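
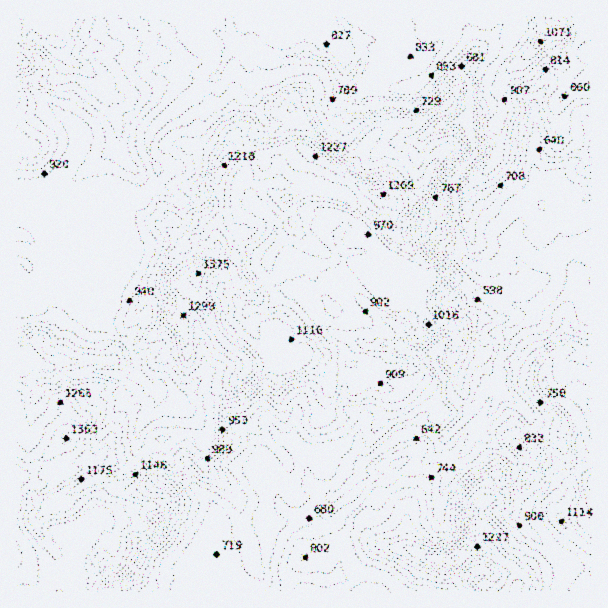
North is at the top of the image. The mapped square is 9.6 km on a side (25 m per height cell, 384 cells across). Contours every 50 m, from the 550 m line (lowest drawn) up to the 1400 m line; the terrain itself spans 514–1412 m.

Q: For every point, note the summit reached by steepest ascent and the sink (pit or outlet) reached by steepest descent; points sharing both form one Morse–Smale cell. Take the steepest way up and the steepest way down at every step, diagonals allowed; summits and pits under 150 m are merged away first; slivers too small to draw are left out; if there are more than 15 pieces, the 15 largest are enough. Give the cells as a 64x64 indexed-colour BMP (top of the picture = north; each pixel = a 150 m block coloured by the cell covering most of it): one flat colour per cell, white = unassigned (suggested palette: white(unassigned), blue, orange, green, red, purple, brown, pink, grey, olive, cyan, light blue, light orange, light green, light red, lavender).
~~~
<image width="64" height="64" href="data:image/bmp;base64,Qk12CAAAAAAAAHYAAAAoAAAAQAAAAEAAAAABAAQAAAAAAAAIAAATCwAAEwsAABAAAAAAAAAA////ALR3HwAOf/8ALKAsACgn1gC9Z5QAS1aMAMJ34wB/f38AIr28AM++FwDox64AeLv/AIrfmACWmP8A1bDFACIiIiIiIiIiIiIiIiIiIzMzMzMzMzMzMzMzMzMzMzMzIiIiIiIiIiIiIiIiIiIjMzMzMzMzMzMzMzMzMzMzMzMiIiIiIiIiIiIiIiIiIiMzMzMzMzMzMzMzMzMzMzMzMyIiIiIiIiIiIiIiISIiIzMzMzMzMzMzMzMzMzMzMzMzIiIiIiIiIiIiIiIRERETMzMzMzMzMzMzMzMzMzMzMzMiIiIiIiIiIiIiIhERERMzMzMzMzMzMzMzMzMzMzMzMyIiIiIiIiIiIiIiERERETMzMzMzMzMzMzMzMzMzMzMzIiIiIiIiIiIiIiIREREREzMzMzMzMzMzMzMzMzMzMzMiIiIiIiIiIiIiIhEREREaMzMzMzMzMzMzMzMzMzMzMyIiIiIiIiIiIiIiERERGqqjMzMzMzMzMzMzMzMzMzMzIiIiIiIiIiIiIiEREREaqqqjMzMzMzMzMzMzMzMzMzMiIiIiIiIiIiIiERERERqqqhETMzMzMzMzMzMzMzMzMyIiIiIiIiIiIiIRERERqqqhEREzMzMzMzMzMzMzMzMzIiIiIiIiIiIiIRERERGqqhERETMzMzMzMzMzMzMzMzMiIiIiIiIiIiIhERERGqqqEREREzMzMzMzMzMzMzMzMyIiIiIiIiIiIiERERERqqoRERFmMzMzMzMzMzMzMzMzIiIiIiIiIiIiIREREREaoREREWZmMzMzNjMzMzMzMzMiIiIiIiIiIiIiERERERERERERZmZjM2ZmYzMzMzMzMyIiIiIiIiIiIiIREREREREREREWZmZmZmZmMzMzMzMzIiIiIiIiIiIiIhERERERERERERZmZmZmZmYzMzMzMzMiIiIiIiIiIiIhEREREREREREWZmZmZmZmZmMzMzMzMyIiIiIiIiIiIRERERERERERERZmZmZmZmZmZjMzMzMzIiIiIiIiIiERERERERERERERFmZmZmZmZmZmMzMzMzMiIiIiIiIiEREREREREREREREWZmZmZmZmZmYzMzMzMyIiIiIiIiEREREREREREREREWZmZmZmZmZmZjMzMzMzIiIiIiIiIRERERERERERERERZmZmZmZmZmZmMzMzMzMiIiIiIiIhEREREREREREREREWZmZmZmZmZmYzMzMzMyIiIiIiIiERERERERERERERERFmZmZmZmZmZjMzMzMzIiIiIiIiERERERERERERERERZmZmZmZmZmZmYzMzMzMiIiIiIhERERERERERERERERZmZmZmZmZmZmZmMzMzMyIiIiIhERERERERERERERERZmZmZmZmZmZmZmZjMzMzIiIiIiERERERERERERERERZmZmZmZmZmZmZmZmEzMzMiIiIiIRERERERERERERERFmZmZmZmZmYRFmYRERMzMyIiIiIiEREREREREREREREWZmZmZmZmERERERERdzMzIiIiIiIRERERERERERG7uxERFmZmZmERERERERd3MzMiIiIiIhERERERERERG7uxERFmZmZhERERERERd3czMyIiIiIiEREREREREREbu7EREWZmYREREREURBd3dzMzIiIiIiERERERERERERu7ERERZmYREREREURER3d3MzciIiIiEREREREREREREbERERFmEREREREURERHd3d3dyIiIiEREREREREREREREREREWYRERERERREREd3d3d3IiIiERERERERERERERERERERERERERERFERERHd3d3ciIiIRERERERERERERERERERERERERERiEREREd3d3dyIiIiERERERERERERERERERERERERERGIRERER3d3d3IiJVVVEREREREREREREREREREREREREYhEREREd3d3dVVVVVVVVVURERERERERERERERERERERGERERER3d3d1VVVVVVVVVVERERERERERERERERERERGIREREREd3d3VVVVVVVVVVURERERERERERERERERERiIhERERER3d3dVVVVVVVVVURERERERERERERERERERGIiIRERERHd3d1VVVVVVVVVREREREREREREREREREREYiIiERERHd3d3VVVVVVVVVVERERERERERERERERERERiIiIRERER3d3dVVVVVVVVVUREREREREREREREREREYiIiIhEREREd3d1VVVVVVVVVRERERERERERERERERERiIiIhEREREREREVVVVVVVVVVURERERERGZmRERERERiIiIiERERERERERVVVVVVVVVVVURERERGZmZmRERERGIiIiIRERERERERFVVVVVVVVVVVVEREREZmZmZmUREREREiIhEREREREREVVVVVVVVVVVVVREREZmZmZmZRERERERIiERERERERERVVVVVVVVVVVVVURERmZmZmZlERERERESIRERERERERFVVVVVVVVVVVVVVERGZmZmZmURERERERIhEREREREREVVVVVVVVVVVVVVVREZmZmZmURERERERERERERERERERVVVVVVVVVVVVVVVERmUSZlERERERERERERERERERERFVVVVVVVVVVVVVVVRmUREREREREREREREREREREREREVVVVVVVVVVVVVVVVRERERERERERERERERERERERERERVVVVVVVVVVVVVVVVERERERERERERERERERERERERERFVVVVVVVVVVVVVVVURERERERERERERERERERERERERE"/>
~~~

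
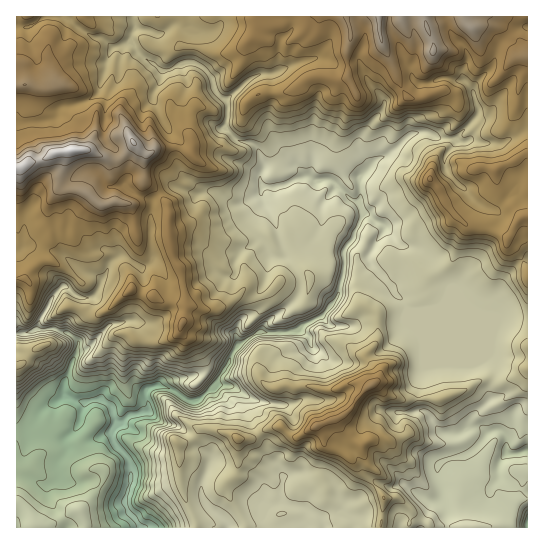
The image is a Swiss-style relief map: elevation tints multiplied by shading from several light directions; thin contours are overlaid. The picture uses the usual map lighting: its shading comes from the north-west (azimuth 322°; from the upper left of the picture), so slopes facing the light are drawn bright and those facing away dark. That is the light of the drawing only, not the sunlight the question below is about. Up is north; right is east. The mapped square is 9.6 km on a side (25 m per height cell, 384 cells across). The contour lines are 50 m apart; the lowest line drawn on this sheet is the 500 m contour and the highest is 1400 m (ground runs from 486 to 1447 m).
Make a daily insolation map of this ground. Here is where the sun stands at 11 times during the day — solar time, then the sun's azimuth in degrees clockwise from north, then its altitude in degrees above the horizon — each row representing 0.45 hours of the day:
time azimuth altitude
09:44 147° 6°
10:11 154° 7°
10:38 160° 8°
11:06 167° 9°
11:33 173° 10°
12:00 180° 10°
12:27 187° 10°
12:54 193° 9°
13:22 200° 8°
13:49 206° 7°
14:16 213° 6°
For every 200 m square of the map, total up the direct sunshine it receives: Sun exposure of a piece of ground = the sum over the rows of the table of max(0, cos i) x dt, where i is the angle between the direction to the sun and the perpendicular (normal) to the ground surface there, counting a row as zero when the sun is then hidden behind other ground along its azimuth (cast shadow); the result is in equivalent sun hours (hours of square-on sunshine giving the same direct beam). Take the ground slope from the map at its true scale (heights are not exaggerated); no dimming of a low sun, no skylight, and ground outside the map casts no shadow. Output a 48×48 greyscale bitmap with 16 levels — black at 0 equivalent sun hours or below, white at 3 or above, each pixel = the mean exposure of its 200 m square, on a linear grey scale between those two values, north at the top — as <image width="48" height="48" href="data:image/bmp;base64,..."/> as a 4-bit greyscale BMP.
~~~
<image width="48" height="48" href="data:image/bmp;base64,Qk32BAAAAAAAAHYAAAAoAAAAMAAAADAAAAABAAQAAAAAAIAEAAATCwAAEwsAABAAAAAAAAAAAAAAABEREQAiIiIAMzMzAERERABVVVUAZmZmAHd3dwCIiIgAmZmZAKqqqgC7u7sAzMzMAN3d3QDu7u4A////AEMid0MQFruWUzRjNERERDQzRVhCERESNUEANTMgKryYQjdiMzM0ZUVUZ3QAEQASOBAAAANUKNuoM3hDREVlVUVGeUACMzMjNgAAAAJ3ITd2RFZmVERFVGiXAAJDM0QyIwEhACNmIiRVVSN3ZkM0VYvHYjUiMzRCRDMyIjQ0JERVZSFGdFdmatyWFoYjMzMyMyIzIQABN2VVVEVmZ3ib/8VzemJVQzNCADIjIxABdBN2Rniqp775p0Zqh2m5d2I1VTMzQTIBECQgOLpDSrh+hnMCMVgxEjQTZ0MzQyZAARABMyAAA1EDaYUQABEml1Z3ZmQhMxETEAEhAAAAAAAAAUhAAAA6qYeYVoVBAAAWkxUQAAAAAAAAAAOUiHe8u7hIp8lmJ5ZYYjEAAAAAJ4VDEACPpBERN5d2e/64aKu5eHEAEQACgxIRABIVdyAAABVmiM//x//curiIZBAEIAAAAAAAETAAAAARNzjOs37t3c3/2kACEAAAAAAAAzEQABIjISW91hTL7//N7cUAEQAAAAAAABIiIjMzRQASI2NslkbNqXQAAAAAAAAAABIzMzMzIRAALP4yECI3d0RXEAAAAAAAASMzNEQzEYcH25vWJHUyNb6kYxMgABEAIiMzNEQzI5tBdyFbqbtiRVfMiYRVEAIxEiMzNERDRoeBAAAE63QSEgA3VnYzIAEAASNENEREaaaHFZMhIgEkEAADQVZERAIBEiNENEVmmjJJ1hMyEAFFMRERIREzMxIhIzM0VVZ6ZQKLQ2dCARJjIjMREAAhExMiVDMiVlVrshEhSGRTSFZiEzIgIREiMxIyMyI0WJh7t0RGd2ZnmFZTNDRTIzMzM0AzEURXvO23d0RVVXeHZEQ0RDIRMyNDM3ITAkVqy9yjR0RVVYqpY0QxMzIiESMzM0UANTVmiDMhKGRnZpzMplQiEzIiESIiEhIUhmWKcgATIadKupU2Q0MSEBNCEiIiIAE3VWmYMQNlIMllZzEABaMBQjVEMQEhERVEVXvXECVmM7yEUhJDJEEja8ymRnQAE3MhJWRyBKdlQ3rIdkV4hlZmvJZFY0RXmWdREQABBFZVdQJrvMtkibyKkgFZVkV2VVZlEQABEQAANgABNVIDdxRkMzQzV1ZVVWVnYxEAAAAAAQAAAAEWQAACIgAXt3d2d5l3ViAAAAAAABAAAAEBAAASAQB7d6upmqy5qGZEMgADQyEAAAECAAAhJYQ4mszKvK75jrqYqUAzZiIQAAAAAAAhMxE2vZzMrLzMaP/8hkV0Vod1QxAAABARAAQRV4ebh5dDh0JYhCamRVQ0QxAAARAAEhZwAAFHqHQWuCAAAEV6VhEhABAAAAAAADNmEAABISI4hTanVIgWljIiIiEAAAEgBIhIl0IQAENohEWLi2ljeAAiJEIQAURYl1RniHh2NFdXg2ZWlodjIgEjEiE0EhASEAEUZ1V3hTZlRIZSE6dkIQAREDdkQCMSIzIRNYU1ZlNVNnZSOYZ3MHYAAnMzNXZVRVREMzRFV2RmRVUyRjJVVw=="/>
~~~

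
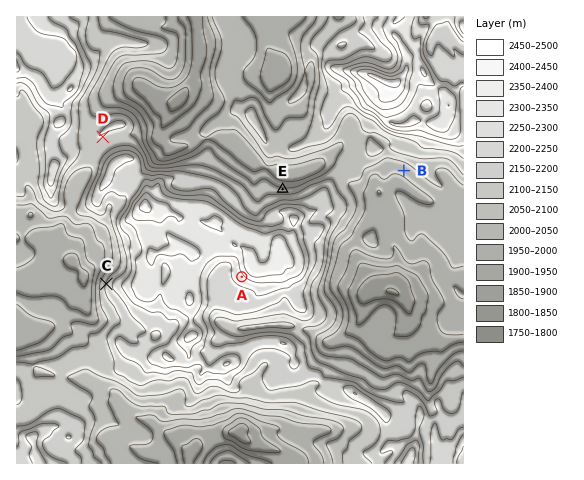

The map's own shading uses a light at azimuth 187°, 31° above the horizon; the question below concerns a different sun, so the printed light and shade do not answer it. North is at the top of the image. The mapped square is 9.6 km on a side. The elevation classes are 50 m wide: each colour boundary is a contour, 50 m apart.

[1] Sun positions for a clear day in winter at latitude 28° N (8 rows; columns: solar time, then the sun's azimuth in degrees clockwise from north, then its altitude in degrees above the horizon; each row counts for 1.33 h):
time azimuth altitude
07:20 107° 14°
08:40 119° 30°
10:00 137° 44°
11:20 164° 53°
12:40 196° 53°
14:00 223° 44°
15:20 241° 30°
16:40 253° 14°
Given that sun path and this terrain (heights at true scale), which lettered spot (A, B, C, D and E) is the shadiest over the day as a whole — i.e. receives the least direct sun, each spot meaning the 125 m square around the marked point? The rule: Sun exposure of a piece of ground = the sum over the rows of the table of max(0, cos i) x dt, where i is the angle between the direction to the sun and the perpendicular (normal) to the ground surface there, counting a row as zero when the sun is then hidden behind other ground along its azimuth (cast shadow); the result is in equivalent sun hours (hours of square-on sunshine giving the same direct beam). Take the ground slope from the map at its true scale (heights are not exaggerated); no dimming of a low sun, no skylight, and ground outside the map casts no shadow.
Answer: E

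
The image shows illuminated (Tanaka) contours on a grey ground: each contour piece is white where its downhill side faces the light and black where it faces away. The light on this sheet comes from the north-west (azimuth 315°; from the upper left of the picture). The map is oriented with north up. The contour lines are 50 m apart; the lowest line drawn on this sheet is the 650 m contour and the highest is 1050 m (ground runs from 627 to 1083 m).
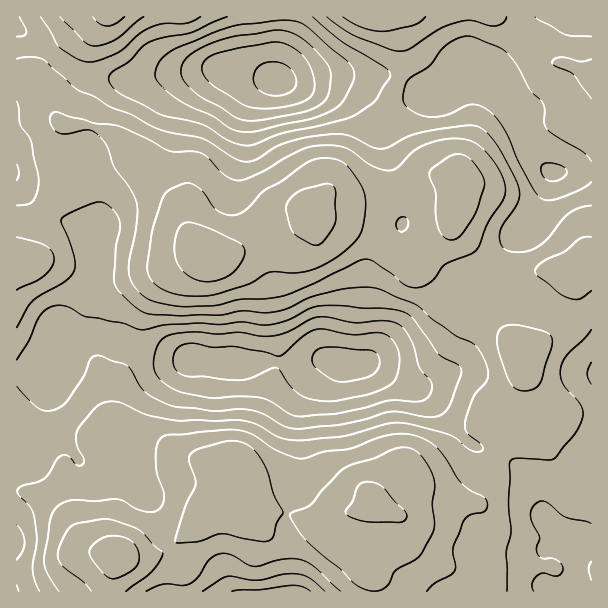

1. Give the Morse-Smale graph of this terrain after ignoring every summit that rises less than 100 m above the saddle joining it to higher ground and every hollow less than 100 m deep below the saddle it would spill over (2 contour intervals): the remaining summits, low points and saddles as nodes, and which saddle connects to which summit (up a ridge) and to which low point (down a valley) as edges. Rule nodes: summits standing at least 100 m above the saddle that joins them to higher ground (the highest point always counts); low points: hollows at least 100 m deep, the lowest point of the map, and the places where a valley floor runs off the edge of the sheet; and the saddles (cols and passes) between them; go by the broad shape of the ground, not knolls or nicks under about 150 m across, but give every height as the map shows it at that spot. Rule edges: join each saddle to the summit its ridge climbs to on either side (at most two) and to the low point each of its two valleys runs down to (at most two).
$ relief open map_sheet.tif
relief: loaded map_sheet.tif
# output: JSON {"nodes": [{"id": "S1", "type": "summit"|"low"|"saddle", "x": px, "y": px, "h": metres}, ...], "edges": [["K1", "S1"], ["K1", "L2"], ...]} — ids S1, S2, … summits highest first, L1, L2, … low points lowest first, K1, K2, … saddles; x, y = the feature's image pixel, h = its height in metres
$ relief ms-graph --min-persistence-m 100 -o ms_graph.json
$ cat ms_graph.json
{"nodes": [
{"id": "S1", "type": "summit", "x": 210, "y": 258, "h": 1083},
{"id": "S2", "type": "summit", "x": 120, "y": 555, "h": 1083},
{"id": "S3", "type": "summit", "x": 110, "y": 17, "h": 1021},
{"id": "S4", "type": "summit", "x": 374, "y": 17, "h": 997},
{"id": "L1", "type": "low", "x": 276, "y": 81, "h": 627},
{"id": "L2", "type": "low", "x": 344, "y": 365, "h": 678},
{"id": "L3", "type": "low", "x": 290, "y": 591, "h": 824},
{"id": "K1", "type": "saddle", "x": 168, "y": 548, "h": 999},
{"id": "K2", "type": "saddle", "x": 456, "y": 300, "h": 932},
{"id": "K3", "type": "saddle", "x": 498, "y": 453, "h": 904},
{"id": "K4", "type": "saddle", "x": 51, "y": 54, "h": 894},
{"id": "K5", "type": "saddle", "x": 36, "y": 422, "h": 865},
{"id": "K6", "type": "saddle", "x": 398, "y": 81, "h": 854}],
"edges": [["K1", "S2"], ["K1", "L2"], ["K1", "L3"], ["K2", "S1"], ["K2", "L1"], ["K2", "L2"], ["K3", "S1"], ["K3", "S2"], ["K3", "L2"], ["K4", "S1"], ["K4", "S3"], ["K4", "L1"], ["K5", "S1"], ["K5", "S2"], ["K5", "L2"], ["K6", "S1"], ["K6", "S4"], ["K6", "L1"]]}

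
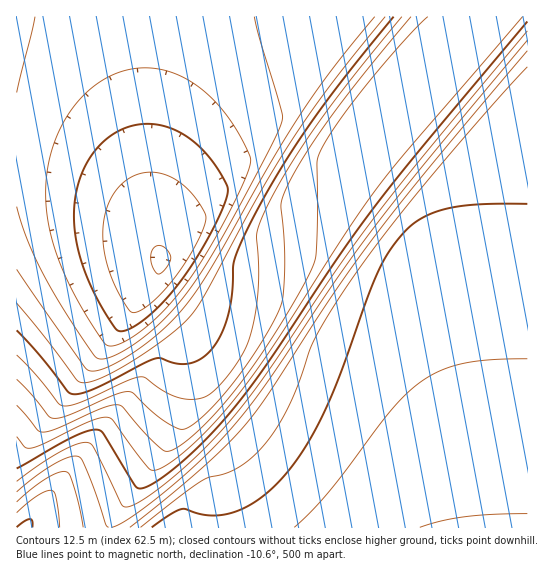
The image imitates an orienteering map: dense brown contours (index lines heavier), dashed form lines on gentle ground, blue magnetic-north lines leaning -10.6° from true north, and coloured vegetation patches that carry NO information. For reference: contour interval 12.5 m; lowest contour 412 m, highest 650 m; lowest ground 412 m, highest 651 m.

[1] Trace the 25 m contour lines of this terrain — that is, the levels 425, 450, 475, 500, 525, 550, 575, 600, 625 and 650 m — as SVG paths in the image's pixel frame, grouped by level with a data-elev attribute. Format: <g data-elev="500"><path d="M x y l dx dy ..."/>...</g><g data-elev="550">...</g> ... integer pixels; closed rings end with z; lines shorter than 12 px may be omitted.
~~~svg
<g data-elev="425"><path d="M131 312l-13-21-11-26-4-26 1-22 8-20 13-16 16-8 9-1 9 1 15 6 15 11 14 20 3 5 0 6-4 11-8 17-23 33-12 13-12 11-9 6z"/></g><g data-elev="450"><path d="M110 346l-6-4-22-33-15-28-10-27-7-23-4-22 0-22 2-21 6-23 9-20 12-18 14-15 17-12 17-7 18-3 18 1 15 4 13 6 14 9 13 12 13 16 12 18 11 21 0 8-8 23-20 40-21 36-19 27-19 22-20 18-20 13z"/></g><g data-elev="475"><path d="M375 17l-44 54-32 46-31 50-55 98-19 29-25 29-30 26-17 11-16 8-12 3-7-1-70-101"/></g><g data-elev="500"><path d="M394 17l-46 56-32 42-27 41-26 43-18 35-10 24-2 8-2 35-6 25-9 17-10 12-11 7-10 2-11-1-13-5-7 1-60 30-13 4-8 1-6-3-25-33-25-28"/></g><g data-elev="525"><path d="M411 17l-77 95-25 37-19 32-7 14-2 10 4 57-2 31-2 13-14 27-21 33-21 27-22 23-14 11-6 2-4 0-17-10-28-25-7-2-14 4-46 20-14 2-4-2-16-20-16-17"/></g><g data-elev="550"><path d="M523 17l-140 164-34 46-67 106-31 44-34 43-34 33-20 14-6 3-6 0-13-15-25-34-6-4-8 1-10 4-56 26-8-1-8-10"/></g><g data-elev="575"><path d="M527 31l-103 124-49 62-35 48-66 98-30 40-29 35-33 32-37 29-12 6-8 2-4-4-28-57-3-3-5-1-12 4-16 8-40 27"/></g><g data-elev="600"><path d="M83 527l-9-40-4-12-4-3-8 1-12 6-29 23"/><path d="M527 51l-100 119-54 69-36 50-68 104-22 30-19 20-25 24-73 60"/></g><g data-elev="625"><path d="M32 527l0-6-2-2-5 2-8 6"/><path d="M527 204l-45 0-29 3-24 8-19 11-16 18-13 22-11 25-28 78-16 38-19 38-22 30-23 22-24 14-13 3-14 1-10-1-19-5-11 5-19 13"/></g><g data-elev="650"><path d="M527 514l-62 3-24 4-21 6"/></g>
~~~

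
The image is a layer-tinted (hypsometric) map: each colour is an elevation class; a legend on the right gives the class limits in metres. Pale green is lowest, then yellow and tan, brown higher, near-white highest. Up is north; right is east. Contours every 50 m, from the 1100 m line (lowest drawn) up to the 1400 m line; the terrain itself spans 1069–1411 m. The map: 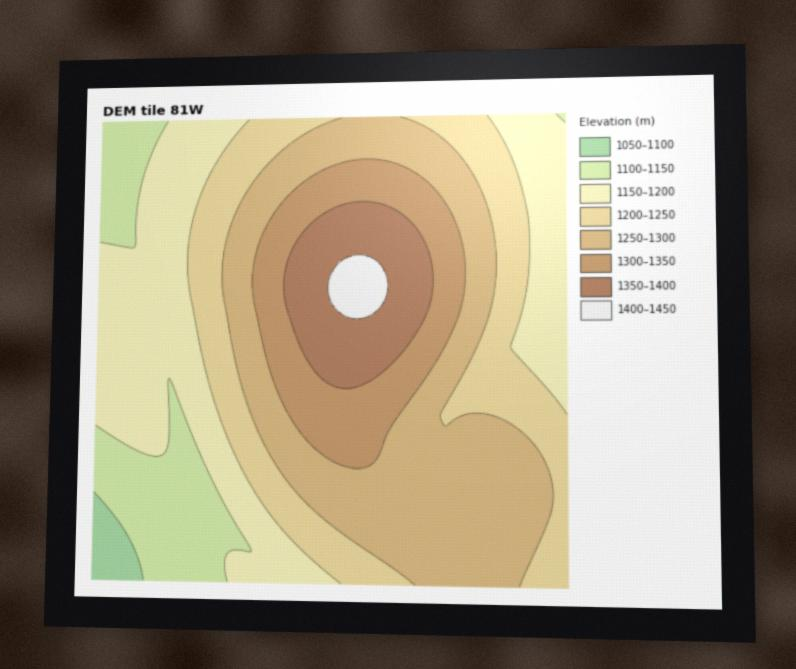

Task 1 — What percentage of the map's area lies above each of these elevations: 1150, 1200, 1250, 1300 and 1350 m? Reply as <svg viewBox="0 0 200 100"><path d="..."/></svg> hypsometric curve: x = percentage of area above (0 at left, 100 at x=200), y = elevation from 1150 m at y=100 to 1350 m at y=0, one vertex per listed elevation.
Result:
<svg viewBox="0 0 200 100"><path d="M177 100l-45-25-36-25-52-25-25-25"/></svg>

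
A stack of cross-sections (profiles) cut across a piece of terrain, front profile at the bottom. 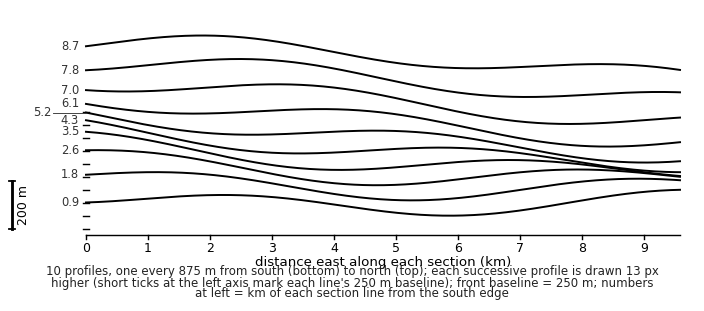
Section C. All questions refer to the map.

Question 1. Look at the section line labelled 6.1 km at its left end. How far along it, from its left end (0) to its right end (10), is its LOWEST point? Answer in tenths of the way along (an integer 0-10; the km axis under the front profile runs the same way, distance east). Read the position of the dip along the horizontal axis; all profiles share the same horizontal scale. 9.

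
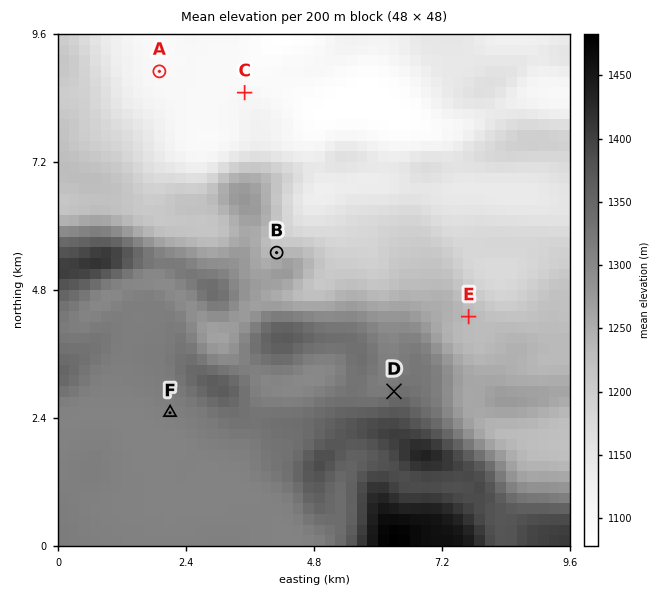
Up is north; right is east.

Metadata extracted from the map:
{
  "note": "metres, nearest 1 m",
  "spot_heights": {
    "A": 1099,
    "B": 1231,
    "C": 1104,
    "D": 1330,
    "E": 1235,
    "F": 1312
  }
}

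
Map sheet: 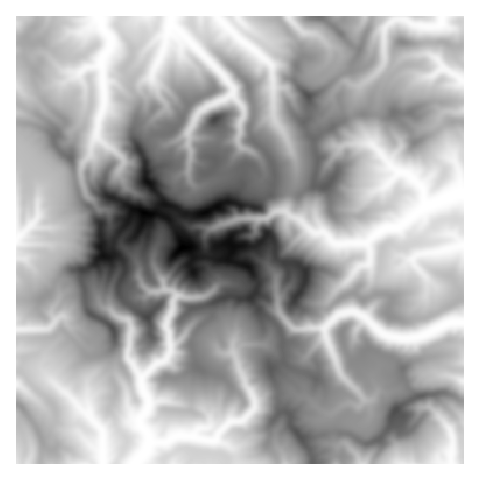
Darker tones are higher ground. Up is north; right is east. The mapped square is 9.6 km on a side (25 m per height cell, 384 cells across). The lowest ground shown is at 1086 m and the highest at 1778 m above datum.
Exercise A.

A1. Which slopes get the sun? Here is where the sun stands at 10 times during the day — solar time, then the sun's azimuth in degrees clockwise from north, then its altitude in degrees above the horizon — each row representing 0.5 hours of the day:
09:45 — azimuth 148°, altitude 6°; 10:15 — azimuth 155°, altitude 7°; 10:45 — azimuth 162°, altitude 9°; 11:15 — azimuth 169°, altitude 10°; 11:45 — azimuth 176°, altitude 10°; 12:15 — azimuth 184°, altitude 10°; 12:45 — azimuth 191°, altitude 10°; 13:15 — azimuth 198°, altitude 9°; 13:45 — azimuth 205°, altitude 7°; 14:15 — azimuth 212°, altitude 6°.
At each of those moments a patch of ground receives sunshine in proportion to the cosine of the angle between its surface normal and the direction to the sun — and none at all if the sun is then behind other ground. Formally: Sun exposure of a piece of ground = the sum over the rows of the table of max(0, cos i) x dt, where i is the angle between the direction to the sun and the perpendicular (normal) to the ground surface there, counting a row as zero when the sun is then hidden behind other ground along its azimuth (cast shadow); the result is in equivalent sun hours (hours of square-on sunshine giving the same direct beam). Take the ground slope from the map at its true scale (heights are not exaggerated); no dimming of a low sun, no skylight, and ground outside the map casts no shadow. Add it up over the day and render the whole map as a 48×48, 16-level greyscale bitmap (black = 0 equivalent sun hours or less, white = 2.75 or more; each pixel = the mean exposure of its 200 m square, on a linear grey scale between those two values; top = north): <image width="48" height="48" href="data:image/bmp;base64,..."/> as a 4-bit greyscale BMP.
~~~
<image width="48" height="48" href="data:image/bmp;base64,Qk32BAAAAAAAAHYAAAAoAAAAMAAAADAAAAABAAQAAAAAAIAEAAATCwAAEwsAABAAAAAAAAAAAAAAABEREQAiIiIAMzMzAERERABVVVUAZmZmAHd3dwCIiIgAmZmZAKqqqgC7u7sAzMzMAN3d3QDu7u4A////AHdaqdk0KXMTiFdmRYrKmnU2poybvtp3RmZmZyE0RqUgFDIRASWnisUTEc/f3LioZWZyABRkZUUzAAAASYQnqqRnrJOJ79mJVWhBI0Y2cgJnYyASFDaJihACMwAF2qmFR3gBQyA8cyOKzu+qUAAokwAAARACeEhT1qICQwJodnYXiIWJynABYjIzEgASQyFLmSAUEUZkdqYwAnm6vXE0ABNWYxARAorOvQFAA6djVlGLrKvLmhR1MUd2UwZCABWJcSMAOXiHRmKc+5q8khm6VleTAGZUIQAAAHI1aJpnWiMSM4qFISeod4QRBIVDNAAABTVWdY3qkywwADMQEldSUwAhBlVDMhABETR2d2Z7xG+zADIQAWUQIxAAJDVUEAASRVVnZ1NFxzn3AmM0ZCEBRmIAQwIQAAABJENEZSRVhhSEFhVnZoiWMQEQUwAAAAAAESAAITecQ0dRO0SXeoiIIAAQAwAAJUEAAIzWEW3UAZx2FddoiYqTB8zDAAAZpUeUAqd3mmUALKEsQmvMztoxPrZHIBQSMhAG3VVqaIQCaBABMQAX27qWJadhe7mkRDAAFhECdmVZhlAAFnggAAIyYWqEASARATIAIjEBWJeaeDFxe/+kM1hVVUh5YAAAAAEnYjARKazqpnY53Jed3fclh2V4UQAAAAJjEAAiAAGvyEla+Ua++kFahBAAARABAAIAACNBEAATMWiFPcUlR0WXEAAAABAURUEAAAASIQExJeqkIiITU0SXEAAAAAACMldTIiJCIhIhJ1uFUQAAAAAjAAAARlMAAAEyN4IUQyNSFmiqgBIQAAAAAAAFyr2BAAA3qFgkVUQQAYiqNXvnMAAAAAE4VXiqhAABIWZVM2YCVjACUgAXqXYxAVVEVRAliHIAAFVkM0BJcAAAAAAAAAAWdpu4dCAAOIRiAFRkNDEgAAFgAAAAAAACQhipZmQQARNsdFRlRCEAAAMQAAAAAAESQhIRh1RCABhFllRFaDAAAAEAAAAAABITMhIgJmQxFYmkRlRWuzAAAAIAAAAAAAAiECNBAUVDjvyCF0VqgRAAAEMAAAAAAAIxADQQAAEZxuyIdlVnQBAAATABAAAAEBMBAmZiMhJpiFm5qneUEAIAEQABMgBXUQAAA2IrmIm7rTApyVQQAxEAAAAAAxBMYQIAJ3YQWr7s1ogyeBEgABEQARAQADAAIwMwNBRRAVZTZnVjADARABEQMxAAAUUAABMhIEkwIQAhAAJIZQIwABEBIBAAAQExAEQQEXR1IgAhAAAAADZBAAEBEhAAEAAAAVNRNiAEMBARAAAAAHZTIAECMxEAAAAABSARMgAAS7YBEAAAAnQzRlEBEiAAAAAAQgAAAyAQAmdgJEUgWUITdVcxADAQAAACEAAFIRMxEVMwYgAUl2eGIQFjEjMAAAARAAAxEgAAODQRj+vchzMkIAABNgIwAAEQAAEUQwAEpAQRIhEiAAIyRDACggEjADIAAAJVYQR8QQJhAAAAACARNEIBEyACEjEAACZmIG70AxBFAAEAAQ=="/>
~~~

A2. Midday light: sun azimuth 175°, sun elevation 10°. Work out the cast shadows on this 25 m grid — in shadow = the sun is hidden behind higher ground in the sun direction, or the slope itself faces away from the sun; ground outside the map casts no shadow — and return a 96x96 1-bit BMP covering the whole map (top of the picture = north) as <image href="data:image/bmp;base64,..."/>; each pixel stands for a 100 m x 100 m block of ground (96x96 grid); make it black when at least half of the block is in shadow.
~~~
<image width="96" height="96" href="data:image/bmp;base64,Qk2+BAAAAAAAAD4AAAAoAAAAYAAAAGAAAAABAAEAAAAAAIAEAAATCwAAEwsAAAIAAAAAAAAA////AAAAAAAAAAgIAAAAAAAAAAAAAAgPAAAAAEAAAAAAAAAHwD4AAAMAAAAAGwAH//5AAXcAAAAAPgAH//wYAGIAAAAA/AAD//AMAAB8AAAA+ADgf7wAB8D+AAAAQMHgP9/gD//+ABAIA4HAAA/8H///BBAMD4GIAAf+D/e+BmAcDwAMAAL/DhhfB2A8BgAMEwB/cAf/n4B8fAAP+AA/+AP974D48AAH8AA+fAB98ADx8AAxwAB+eADv/AP34BBgAADmIAHD///vwABgAAHAAA+B///PgAAgAAOAAA8B//+HAAAOAAOAAD8Az/8AAADP8AOAAb4Aj/4AAAHP+AcAD7wAh/8AAAGH+BsDHxwAN/8AAAGH+D4Hj/gAf/jgAAED+D4HB/gB/8DwAAGB8Dw/A/nH//gAAAAB+AB+AfHv/+AAAABg/AAGP/D///H/CABj3AAAf+D/////mABzzAAAf/z/////8A5DhgAA//7/4/8B8B8CwwAA8j/+AH8A4H4A8AADwB/4Px8AAPwYcAAHgA/4P8AAAfx8fAAPg6/+D+AAAfj+f8AJ4/MGA/gAAPj/f/AAYDggA/icAMA////mcB57wfifAAA/8H/mOA+/+PCfAAA/AD/gOA///MCfAARzABwAGAf//4AfgAIiAAAEAAP//wE/wAAEAAAAABn//n/x/wAAEwAwB/3//P/w/4AAGAHwf/79///w/8EAgIHg///8//+B//8AwIBg///4A////54B4MAAf//8AH/+//gB//vw////cA7wf/iA///5////9Hz///iA3/////gP/xg//9wAP/////AH/wAcP94AP////+AD/4AOP/wAOD///8AAP+AMH/8BgB///4fAD/8ACP4/H8NH/wfwA/8AAeD+f/D//gB6AP8AA+P////+YAB/AH8AA8/////8AAA/gB8AA//7///8CAI/nAYAB//z///8DgAH/AAAB//v///4CmAD/AAABv/////wCHAA+GAAB//////wAHgD8AAAB//////gAHgB4AAAA/////+4YD4AABwAA//////x8B+OABgAM//f///z8H/8AAAAe/+////j4H/8MAAAe/+////P4H/4AAAAOf9////f4B/wBgAAOf/4P/f/wYAABwAB/f/+HwP/wcAAB8AH1P/+T4PfgPAAA+D/wP//58P/gHwAADP3sP//5/HvDD8AAB/v8P/79//HHB/gMB8/8P//8//DGDjh/Af54H//4P/DuDDh/4D54H//7H8CcBDh///n8H//3/8P84zx///D/n//v/+H58/5//+B/n////4gT+f9//8A/n3///54H/A9//8Af/n///z8//gP//8AH/j///n/9/4HnH4AA/7///v/5+QDYHgAAH////f8/hcTP+AMAH/3/+/8fhObH8CABh87///5//gLAQAAjw4N///wf/BLAAAA785H///gf+HP3/+MP+SD/v/4H8Ht///EP+AA/P/wH4fl///iA+BY8f/APgfx///yDcg84f/AeBxx//7xAcw8eP+AeBxw//8="/>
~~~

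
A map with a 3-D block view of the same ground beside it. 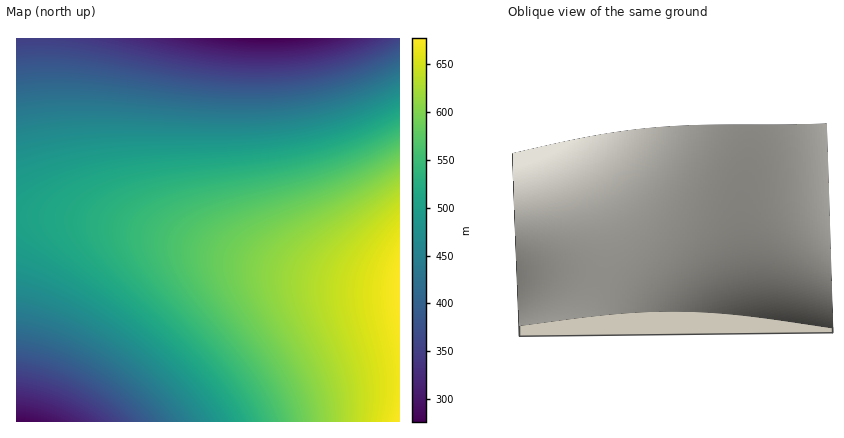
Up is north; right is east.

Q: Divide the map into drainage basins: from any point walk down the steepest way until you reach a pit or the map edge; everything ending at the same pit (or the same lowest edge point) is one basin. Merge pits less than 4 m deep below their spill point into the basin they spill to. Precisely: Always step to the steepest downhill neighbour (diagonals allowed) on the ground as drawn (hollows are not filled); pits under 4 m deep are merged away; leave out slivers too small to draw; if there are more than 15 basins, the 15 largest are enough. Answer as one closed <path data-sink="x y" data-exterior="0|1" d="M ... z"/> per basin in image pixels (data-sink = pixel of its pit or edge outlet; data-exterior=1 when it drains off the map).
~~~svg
<path data-sink="268 38" data-exterior="1" d="M400 38l-384 0 0 178 50 2 44 6 48 11 98 29 54 13 56 9 34 2z"/><path data-sink="16 422" data-exterior="1" d="M54 217l-38 1 0 204 384 0 0-134-34-2-56-9-172-47-46-9z"/>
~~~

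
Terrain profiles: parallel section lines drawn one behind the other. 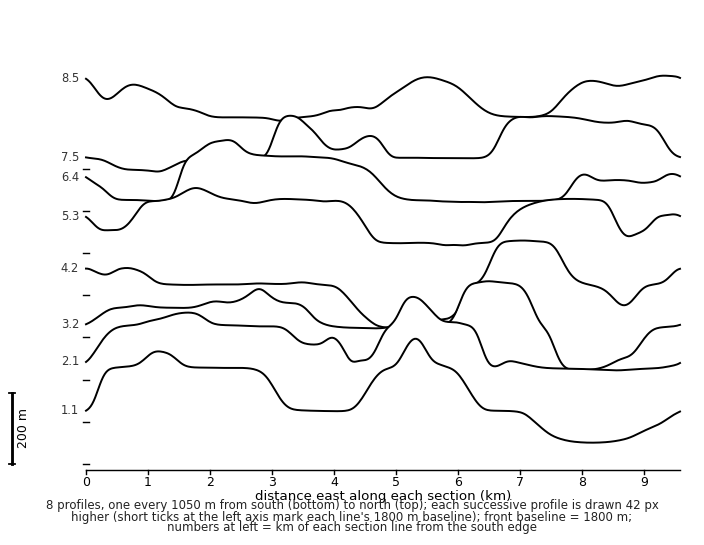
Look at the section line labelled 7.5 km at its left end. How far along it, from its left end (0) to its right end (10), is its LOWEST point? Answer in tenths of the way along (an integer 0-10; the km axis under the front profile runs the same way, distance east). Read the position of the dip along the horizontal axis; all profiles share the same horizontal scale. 1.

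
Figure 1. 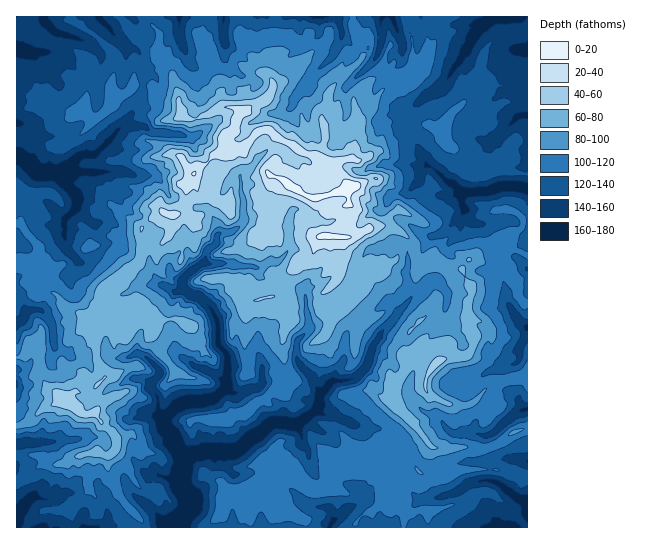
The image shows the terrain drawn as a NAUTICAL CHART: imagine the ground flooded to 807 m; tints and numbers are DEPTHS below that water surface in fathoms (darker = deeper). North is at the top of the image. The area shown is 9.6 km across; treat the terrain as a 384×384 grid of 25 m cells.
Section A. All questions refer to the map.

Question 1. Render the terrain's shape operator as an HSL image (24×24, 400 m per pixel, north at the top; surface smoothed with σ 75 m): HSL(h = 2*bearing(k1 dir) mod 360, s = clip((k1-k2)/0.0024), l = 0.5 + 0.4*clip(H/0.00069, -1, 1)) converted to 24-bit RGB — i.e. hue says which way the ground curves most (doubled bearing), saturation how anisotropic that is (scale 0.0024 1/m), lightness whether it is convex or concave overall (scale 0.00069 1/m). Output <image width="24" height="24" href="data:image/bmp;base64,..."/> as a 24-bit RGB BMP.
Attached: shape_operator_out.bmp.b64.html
<image width="24" height="24" href="data:image/bmp;base64,Qk32BgAAAAAAADYAAAAoAAAAGAAAABgAAAABABgAAAAAAMAGAAATCwAAEwsAAAAAAAAAAAAAlVvAmYjMvJzJb5k3N29gq92pgyNiQYRkPWqS0qOebH+XamuMf5iViLiiex14LchNyI7DY3CSdHukrI3CmmV6c4Nhe1Nqd8GpK2Yzb3UwkFs7w796VLyHoRktu9/rST+1KCRDytKajoW5enWWjp51lUpmjWu4abm8P3RCpKuOkGpcaHYqKJgWxYbbdLvbWRYly4Kokk+yW6VmbYI7irBMVMk/WEwZKkZwmLjie9bUoDOtroV4l3drY4qol292kWeAcJSVhptonGaUc4O3woTNFq8SFgzhs9zrKNOrS4HIupXg07bt6qzNQGCnpebjcSaDUHQiTksiF08j15bQv86mSR9km8SXeIukf3yjoHaih0d91a6Kb47aZYPTzzdFYGMl3dNNO2EiUFAYPksSf+uIkYXYcT99eSeH2ZG0kYG9bKVCCCsP17k1PR6momTOwWM8h0tCaUI+cM9XXLlsWj0eaE4eAX0w9NP4o0mz1IfWpc/dqdnlqj83PEcYe0ghEo9HHesstnTj7tX10oDdN6lUKbJVahUXo2o+ileEhMy2TOCDgR84o9fhbnay0pyzBTMGdzJqjMujuH2twGCIIuMyvvZ3VwCA1mF3VuehB45he1kLi50LyqaZdX3JB0pIN+kxuZfg1b+cVil3kOiJXEQ3oH5VyHqrrUvDW8FpPag8g5dSqJNM2YB33F38EQAz0P7CcAAKAJS97MeFGRt1zeekLgUivK13nPUdADMqyp+IUFWs7K25OVGmQaBBN3s0ZzzGwIvYHGaqo1RFpbV7pklubwoPluKrdi1m1vXZIgAzu+ebRTx+5d+pBg3G1tOyPYnPBE5jv6R9qJCDbqF+n2ityIOGZ56bHFtxJoo4twqWprZ/v6aianyJi3Kqi7OpdYS94u/cDgAz5ta6SmVsz6qEDDpY38CJQ4J9z4WnBjsw0Z6fZJRcgkp8sNGljae4dxtdrVozMaV0ase2t3B/apx/i6Wnmbq2VMO7PAEFThFRqcqUk5C2l8OfKxRkyNGmtIKkXoRbmkyWJGc9xJeRQUF0xr1qfVlEkUrXdJ2IjLuCNE1jbI6n2aXCiaJRdFEhKjMAtaX/0OT7wNXjhk6mwHRwIjxWu7xuU5qCvIOkf6WQhD6fP2EwX4pYus+McUaCkM6Thoq3jLuZfCaXRHAvX4dT2ICRtl2F43CvADMSq0oAZkoMTHcjK5FI0ZG0U5tTjKNQRY15xZuzNW2wnKTXan7FyYexZ36XpztbbbtInKh5NSZqo6vUcE+OxJxupFuolFul4bCjADMh03HWyKzFPWeid5W3wbXf4rDhMki/LHsxVNlUQGQbQHtxn299s4KnqK9lvKmKo2dXJ3xwoj5URohoWpS5yoOqlZfXxrGInS3IC4lxxbh4UUB/eoY7eXEzuLdLMcmFvVjfaIzgoJbQO4SNfDNEm7ZWoMKMk7uImIvTWy6lYqN7fKCoR3uRwt+nmxAqjqpQarKsTh2YvaqCmz9pe9PSdIi508GbnnZDEV4ZeT8qq4RZdzFqLZYRU6gksmo8jqFJZ1ElfjpxXp1AenYsZE4eNSwSmMlZ47O6iXhQGD4yzZTWkczLi12NkYNjVt8i/SkAx3rrMUR4rzoloStos7vfUFDJOr6ZdjM1vY3BULY+JI1GfG/LbGbHnrDr1Pf2gR634qLIuq/eEFYxlEsuYs3HaMim3IPPxZ3mN3W1hk1+ZkiJlMKgYYx9nmelm3txlke8km1jtGl5y5euFz8uSa4zlUUAMyYAFiwHutJKgLAtrqLmodXhczVbt5tiUZZUa5VJkVJmhFGSiaqvlKJwjFVXNn5Wpne7aomlcZ+gpZi4eXWsy5a7M2F6YJrK5dP4ZWjjZpbg8czymrgOGUMTVEiayrihUE6ns3V1TnFWPINmgXmiu4iib52Ip3eUUI05cpOIdZONdHZgo1ibtq2IeGG4RmiNxeaoPzNbja9egXhAz0JcxHu7HEhB0LWWI4x3tn2dtHO4u4d6F0gkqFl5rpGZZnWGYZ+Th6OkimWPeWyLZ6x6tKhtXUmgfEyJjcWCazlmTLVPkkduhMuQpl6HsWG9K4BY4YesDZRGZpGzvXOryKatGVNLun16bYiFiH+ib1o9SbZ2VLiFkzkxWcVYci1TlcCJRCN2usJ1IEqKs7hocpRxn3mRiWWohFHJVS2A1+13EevojiSRwaCYWWqHN5iVvICIanFDi8y0eid0vLFSeMuqkiuRY6W/ocB8HBVhy9OoKRV5wNyxcGWbea+Ja3W7xVAbrxZru8duIQZHjN19q6JvsnqYL2FNaaZUp3q6"/>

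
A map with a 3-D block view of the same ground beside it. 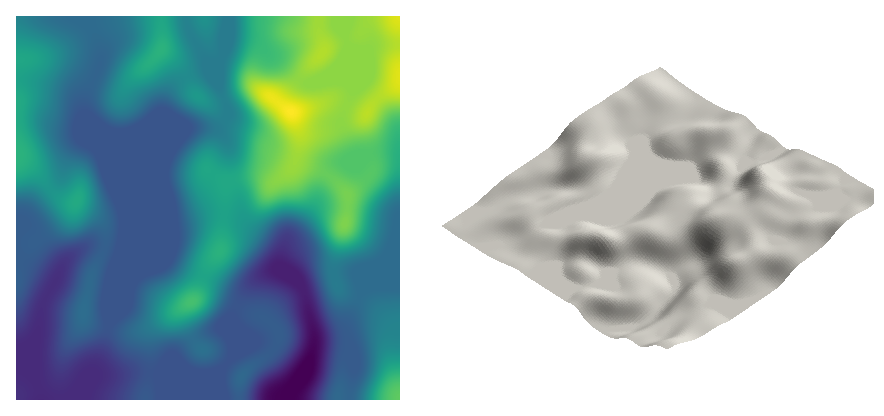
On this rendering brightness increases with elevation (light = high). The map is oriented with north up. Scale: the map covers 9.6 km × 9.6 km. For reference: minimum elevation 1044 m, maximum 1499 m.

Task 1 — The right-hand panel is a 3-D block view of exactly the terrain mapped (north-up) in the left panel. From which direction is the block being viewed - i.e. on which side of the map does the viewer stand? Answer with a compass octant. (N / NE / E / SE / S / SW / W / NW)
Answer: SE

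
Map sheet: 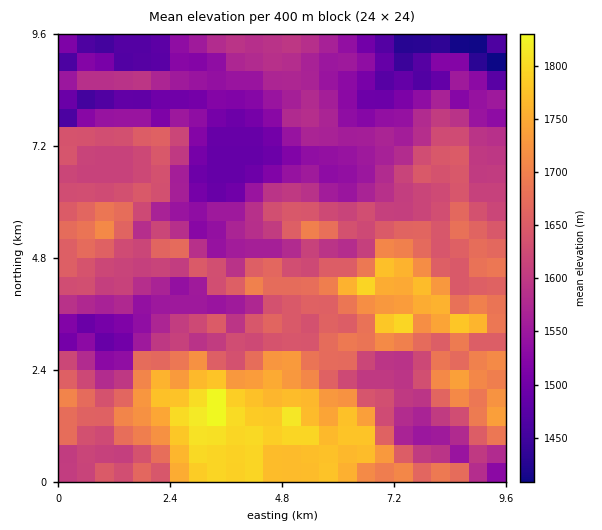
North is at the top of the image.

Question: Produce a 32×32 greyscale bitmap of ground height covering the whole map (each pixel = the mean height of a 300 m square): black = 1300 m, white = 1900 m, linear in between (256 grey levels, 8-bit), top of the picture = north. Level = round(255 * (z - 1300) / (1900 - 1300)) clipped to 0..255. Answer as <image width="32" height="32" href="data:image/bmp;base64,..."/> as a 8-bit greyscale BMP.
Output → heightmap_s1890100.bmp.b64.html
<image width="32" height="32" href="data:image/bmp;base64,Qk02CAAAAAAAADYEAAAoAAAAIAAAACAAAAABAAgAAAAAAAAEAAATCwAAEwsAAAABAAAAAAAAAAAAAAEBAQACAgIAAwMDAAQEBAAFBQUABgYGAAcHBwAICAgACQkJAAoKCgALCwsADAwMAA0NDQAODg4ADw8PABAQEAAREREAEhISABMTEwAUFBQAFRUVABYWFgAXFxcAGBgYABkZGQAaGhoAGxsbABwcHAAdHR0AHh4eAB8fHwAgICAAISEhACIiIgAjIyMAJCQkACUlJQAmJiYAJycnACgoKAApKSkAKioqACsrKwAsLCwALS0tAC4uLgAvLy8AMDAwADExMQAyMjIAMzMzADQ0NAA1NTUANjY2ADc3NwA4ODgAOTk5ADo6OgA7OzsAPDw8AD09PQA+Pj4APz8/AEBAQABBQUEAQkJCAENDQwBEREQARUVFAEZGRgBHR0cASEhIAElJSQBKSkoAS0tLAExMTABNTU0ATk5OAE9PTwBQUFAAUVFRAFJSUgBTU1MAVFRUAFVVVQBWVlYAV1dXAFhYWABZWVkAWlpaAFtbWwBcXFwAXV1dAF5eXgBfX18AYGBgAGFhYQBiYmIAY2NjAGRkZABlZWUAZmZmAGdnZwBoaGgAaWlpAGpqagBra2sAbGxsAG1tbQBubm4Ab29vAHBwcABxcXEAcnJyAHNzcwB0dHQAdXV1AHZ2dgB3d3cAeHh4AHl5eQB6enoAe3t7AHx8fAB9fX0Afn5+AH9/fwCAgIAAgYGBAIKCggCDg4MAhISEAIWFhQCGhoYAh4eHAIiIiACJiYkAioqKAIuLiwCMjIwAjY2NAI6OjgCPj48AkJCQAJGRkQCSkpIAk5OTAJSUlACVlZUAlpaWAJeXlwCYmJgAmZmZAJqamgCbm5sAnJycAJ2dnQCenp4An5+fAKCgoAChoaEAoqKiAKOjowCkpKQApaWlAKampgCnp6cAqKioAKmpqQCqqqoAq6urAKysrACtra0Arq6uAK+vrwCwsLAAsbGxALKysgCzs7MAtLS0ALW1tQC2trYAt7e3ALi4uAC5ubkAurq6ALu7uwC8vLwAvb29AL6+vgC/v78AwMDAAMHBwQDCwsIAw8PDAMTExADFxcUAxsbGAMfHxwDIyMgAycnJAMrKygDLy8sAzMzMAM3NzQDOzs4Az8/PANDQ0ADR0dEA0tLSANPT0wDU1NQA1dXVANbW1gDX19cA2NjYANnZ2QDa2toA29vbANzc3ADd3d0A3t7eAN/f3wDg4OAA4eHhAOLi4gDj4+MA5OTkAOXl5QDm5uYA5+fnAOjo6ADp6ekA6urqAOvr6wDs7OwA7e3tAO7u7gDv7+8A8PDwAPHx8QDy8vIA8/PzAPT09AD19fUA9vb2APf39wD4+PgA+fn5APr6+gD7+/sA/Pz8AP39/QD+/v4A////AIR+kpONm56SuM7Q0tHR0cfHx8nLxLKmo6ink6irlm9nfoOUh4KHjJnC0tTS0dLQxsfHyMvGxsC8tJ6SlXNmb1yKgYCAhpmar8LT1tHR087IyMnOx8fHx6OAcW9oaYCZhqaYj46gsqe3ztPd2NTW09HV2c3GzMzEjHJsaW91g6qmoJuZmayysr/V1+Xf1tHMz9rUvsDIz6uHd3Fzf4aXsLuloZOWoq7AxdLM4+DT08vJ0dK4uMarkol/dH+Uo6Gxua6jkYeQnsTOx8fd3cnHw7+9yq+3pY6HjYZ6jqm6rKSvk4uAcnmSwL+0u8jHtK69v7O1npGIgX19fIKdtLyzrKqLf2xiY4ywn6C2sZuRnafAwKeemp2IgHp6fp2qoqmzr3F1ZlRVbYSPmp6BeYGJlpyhmqCpr6GckY2NipSZlJyiQk9STFZdZm9vcXealI6IiYiHiZqglrLNy7qkoL2ulpJpWlhcW2JqeomMlY91g6CemZOSm5WartDUvKvKzMy/qHtycm5zZWRub29sZmdph4+SlpeWnKuwurm2ycGmp7KlhIWGe4Z6bmhiYmh/j4iGjJKWmZ22zMC0ucLRs5WVmJaTk5CFhYJ9dmxviJmMsMGzq6est7/G1c3Fw7+plJaen5iSjIaDiIeHhZKdg3OMjZGFfoONjo2uycW1oJGRnKiklpebkIeLip2ljnZnbHJvcHF7fHd2epSzr6CZkJScoZ2do6ytmYaBm49oYGBoenF5iaOnk4WCjqChopiVn5+YmJudpK6ffG52cGBlcnZ7foqYnKmdlZCMj5CVj5GioI2Ok5edoqObhnFqaGNnaGmJj5KMjYKAiIx/f4SCj5mWhYiNjY2NkJKZinZjU1JVXXuCg4F3b2pxdnmAgIeKkYyBhoaGhoWFh4+LbVdQUFBTX2Zsd2xiYmZwf4iPko6Th36EioaFhYWFjI97XlFQUFBSV19oYmVmaGtyfo+TkJWJe4GUiYWFhYaOlIZlUVBQUFBUW2RlZ2hqb3F0gZCUl4l5gJWTi4uMkJybjWxTUFBQUVVicHFxb29ydG9zgY6Ohnd+ZICJi4qIgnR7clVWU1JaYXV3dnFoZGdsaHJ/hYR5amwrMz5CREhJRVRpV1xWVl1jcXt4cGRaWWFianh9dGZdYWJNSE9XVlZeWVVZXl5hYmxudnNsY1lNUlxXaW5bZm9vbHtzeX+CgHhzb2loaWdqdHRzbmhjWlFIUkhRUGhxY01JaHxtWVlcUVVZW19qc3J5eHNsZmdmXUpEPkNXcE08L0NFTEVBQUFObm9qcXp7eHx6dnBubWddTj1FV15RNy0wZk5DQUpNSU1dZG15fHp5fIB+eG5lWUxENC4yMSwpOk8="/>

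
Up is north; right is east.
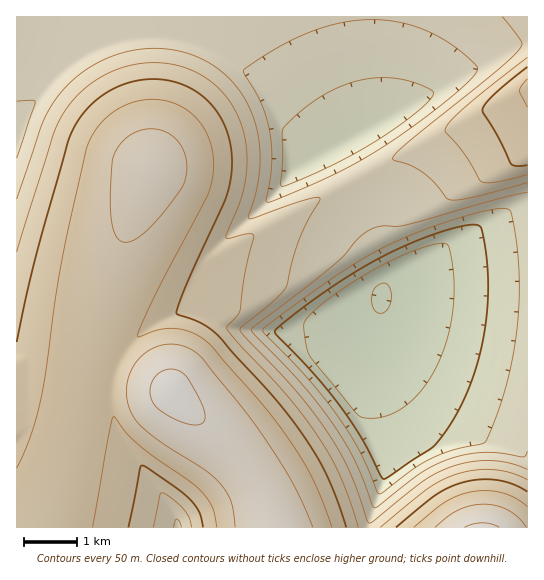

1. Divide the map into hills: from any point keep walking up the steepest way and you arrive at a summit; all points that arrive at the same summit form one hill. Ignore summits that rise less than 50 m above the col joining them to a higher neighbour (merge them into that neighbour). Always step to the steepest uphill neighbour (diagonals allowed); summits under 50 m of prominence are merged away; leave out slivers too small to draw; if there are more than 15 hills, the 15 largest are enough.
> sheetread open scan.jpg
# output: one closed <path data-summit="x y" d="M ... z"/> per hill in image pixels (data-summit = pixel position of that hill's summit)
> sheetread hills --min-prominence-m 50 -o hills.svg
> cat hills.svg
<path data-summit="150 170" d="M162 35l-23 0-17 2-25 8-20 11-22 17-12 14-16 24-11 23 0 219 7 10 2 43 0 27-9 10 1 85 160-1 0-5-6-15-51-72-9-28 0-24 10-28 21-23 13-9 27-12 24 0 28 2 16 16 7 2 44 2 28-4 22-5 19-8 9-9 5-18 12-14 0-6-17-35-12-39-27-50-15 7-3-1-51-57-22-22-18-13-32-16z"/><path data-summit="171 391" d="M370 16l-353 0-1 117 11-22 16-24 12-14 22-17 20-11 25-8 17-2 23 0 37 8 26 12 16 10 30 29 54 58 49-27 5-6-6-42z"/><path data-summit="527 87" d="M527 16l-156 1 1 44 7 58-5 6-31 16-3 5 27 49 12 39 17 35 0 6-12 14-1 6 10-4 24-3 111-1z"/><path data-summit="482 527" d="M527 288l-110 0-24 3-12 6-6 62 0 55 9 51 0 14-15 42 0 7 159-1z"/>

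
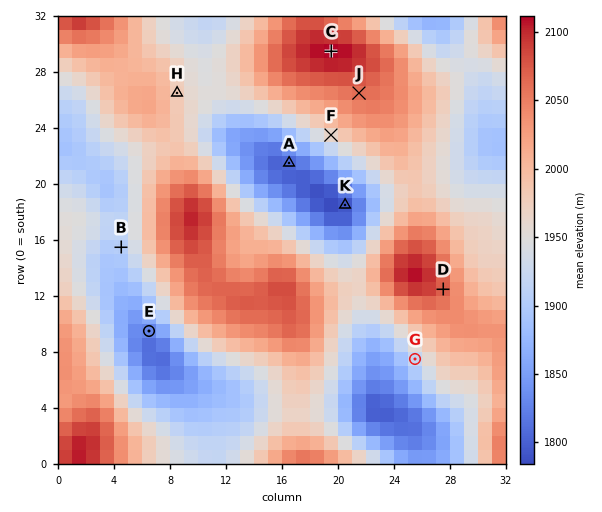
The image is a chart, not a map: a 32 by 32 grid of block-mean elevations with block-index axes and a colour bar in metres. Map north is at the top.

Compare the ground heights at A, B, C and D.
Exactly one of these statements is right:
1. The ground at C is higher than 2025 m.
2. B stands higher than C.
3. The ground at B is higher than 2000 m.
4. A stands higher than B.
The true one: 1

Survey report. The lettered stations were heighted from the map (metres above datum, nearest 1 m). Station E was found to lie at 1827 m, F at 1964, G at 1922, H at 1978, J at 2061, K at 1791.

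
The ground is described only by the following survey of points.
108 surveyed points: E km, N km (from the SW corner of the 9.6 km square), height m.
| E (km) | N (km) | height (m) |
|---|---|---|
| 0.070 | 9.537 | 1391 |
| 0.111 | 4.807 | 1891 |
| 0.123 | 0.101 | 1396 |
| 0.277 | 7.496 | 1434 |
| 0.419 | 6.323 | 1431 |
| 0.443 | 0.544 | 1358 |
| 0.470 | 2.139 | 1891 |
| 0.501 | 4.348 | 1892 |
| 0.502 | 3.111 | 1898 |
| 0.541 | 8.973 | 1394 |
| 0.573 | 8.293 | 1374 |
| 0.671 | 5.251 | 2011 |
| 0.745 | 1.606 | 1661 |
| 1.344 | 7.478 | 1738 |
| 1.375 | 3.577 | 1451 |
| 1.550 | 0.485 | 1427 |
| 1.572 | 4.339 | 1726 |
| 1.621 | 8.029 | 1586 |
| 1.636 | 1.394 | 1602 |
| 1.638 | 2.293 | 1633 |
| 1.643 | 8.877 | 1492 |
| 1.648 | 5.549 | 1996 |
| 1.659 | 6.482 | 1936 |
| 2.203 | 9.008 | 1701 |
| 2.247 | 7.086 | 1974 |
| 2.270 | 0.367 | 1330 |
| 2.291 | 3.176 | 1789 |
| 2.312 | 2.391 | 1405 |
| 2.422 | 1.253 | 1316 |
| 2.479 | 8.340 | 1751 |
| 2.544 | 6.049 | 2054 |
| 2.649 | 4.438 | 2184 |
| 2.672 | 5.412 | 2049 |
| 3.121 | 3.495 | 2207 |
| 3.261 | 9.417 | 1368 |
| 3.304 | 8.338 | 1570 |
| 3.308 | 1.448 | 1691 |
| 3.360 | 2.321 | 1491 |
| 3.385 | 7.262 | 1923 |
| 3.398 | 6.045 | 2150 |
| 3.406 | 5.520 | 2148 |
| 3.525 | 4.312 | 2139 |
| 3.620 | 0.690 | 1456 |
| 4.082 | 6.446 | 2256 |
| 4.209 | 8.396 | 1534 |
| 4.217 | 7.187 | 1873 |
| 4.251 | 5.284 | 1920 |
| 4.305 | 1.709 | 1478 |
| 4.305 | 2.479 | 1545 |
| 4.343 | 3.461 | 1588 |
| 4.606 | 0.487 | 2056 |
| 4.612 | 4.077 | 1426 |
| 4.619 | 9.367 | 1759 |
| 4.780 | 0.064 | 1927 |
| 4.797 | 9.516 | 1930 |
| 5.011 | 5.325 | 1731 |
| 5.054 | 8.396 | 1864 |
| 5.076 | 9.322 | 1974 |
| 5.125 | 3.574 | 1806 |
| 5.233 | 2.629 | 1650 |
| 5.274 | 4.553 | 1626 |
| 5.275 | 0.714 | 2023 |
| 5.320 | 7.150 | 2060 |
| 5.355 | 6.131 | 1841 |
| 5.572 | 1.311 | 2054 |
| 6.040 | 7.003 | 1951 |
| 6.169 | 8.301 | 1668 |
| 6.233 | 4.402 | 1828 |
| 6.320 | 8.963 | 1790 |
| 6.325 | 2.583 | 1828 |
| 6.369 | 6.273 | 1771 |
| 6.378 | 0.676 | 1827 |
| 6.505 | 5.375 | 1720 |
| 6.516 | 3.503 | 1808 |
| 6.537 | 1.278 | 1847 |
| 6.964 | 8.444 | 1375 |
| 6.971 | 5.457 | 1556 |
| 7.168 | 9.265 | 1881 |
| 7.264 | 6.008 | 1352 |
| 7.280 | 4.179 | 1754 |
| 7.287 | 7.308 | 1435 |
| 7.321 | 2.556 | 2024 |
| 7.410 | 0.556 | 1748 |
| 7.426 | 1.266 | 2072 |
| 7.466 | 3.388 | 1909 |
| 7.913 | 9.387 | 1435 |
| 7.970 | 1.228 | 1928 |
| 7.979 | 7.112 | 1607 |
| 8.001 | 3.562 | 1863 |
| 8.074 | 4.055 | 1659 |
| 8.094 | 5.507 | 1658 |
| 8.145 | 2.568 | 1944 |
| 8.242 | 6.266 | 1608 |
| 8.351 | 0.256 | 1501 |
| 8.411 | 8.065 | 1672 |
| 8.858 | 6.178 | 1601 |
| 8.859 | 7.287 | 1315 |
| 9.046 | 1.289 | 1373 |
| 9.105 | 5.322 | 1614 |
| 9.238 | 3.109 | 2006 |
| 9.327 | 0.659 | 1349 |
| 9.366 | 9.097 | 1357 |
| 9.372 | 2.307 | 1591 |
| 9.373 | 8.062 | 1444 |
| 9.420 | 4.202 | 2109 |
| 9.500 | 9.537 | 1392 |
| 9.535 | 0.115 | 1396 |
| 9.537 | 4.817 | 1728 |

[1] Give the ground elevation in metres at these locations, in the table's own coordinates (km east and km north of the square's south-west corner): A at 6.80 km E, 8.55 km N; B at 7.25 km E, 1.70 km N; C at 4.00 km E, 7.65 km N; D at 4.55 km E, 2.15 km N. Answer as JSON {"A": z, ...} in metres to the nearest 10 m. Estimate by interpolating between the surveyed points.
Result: {"A": 1420, "B": 2010, "C": 1900, "D": 1510}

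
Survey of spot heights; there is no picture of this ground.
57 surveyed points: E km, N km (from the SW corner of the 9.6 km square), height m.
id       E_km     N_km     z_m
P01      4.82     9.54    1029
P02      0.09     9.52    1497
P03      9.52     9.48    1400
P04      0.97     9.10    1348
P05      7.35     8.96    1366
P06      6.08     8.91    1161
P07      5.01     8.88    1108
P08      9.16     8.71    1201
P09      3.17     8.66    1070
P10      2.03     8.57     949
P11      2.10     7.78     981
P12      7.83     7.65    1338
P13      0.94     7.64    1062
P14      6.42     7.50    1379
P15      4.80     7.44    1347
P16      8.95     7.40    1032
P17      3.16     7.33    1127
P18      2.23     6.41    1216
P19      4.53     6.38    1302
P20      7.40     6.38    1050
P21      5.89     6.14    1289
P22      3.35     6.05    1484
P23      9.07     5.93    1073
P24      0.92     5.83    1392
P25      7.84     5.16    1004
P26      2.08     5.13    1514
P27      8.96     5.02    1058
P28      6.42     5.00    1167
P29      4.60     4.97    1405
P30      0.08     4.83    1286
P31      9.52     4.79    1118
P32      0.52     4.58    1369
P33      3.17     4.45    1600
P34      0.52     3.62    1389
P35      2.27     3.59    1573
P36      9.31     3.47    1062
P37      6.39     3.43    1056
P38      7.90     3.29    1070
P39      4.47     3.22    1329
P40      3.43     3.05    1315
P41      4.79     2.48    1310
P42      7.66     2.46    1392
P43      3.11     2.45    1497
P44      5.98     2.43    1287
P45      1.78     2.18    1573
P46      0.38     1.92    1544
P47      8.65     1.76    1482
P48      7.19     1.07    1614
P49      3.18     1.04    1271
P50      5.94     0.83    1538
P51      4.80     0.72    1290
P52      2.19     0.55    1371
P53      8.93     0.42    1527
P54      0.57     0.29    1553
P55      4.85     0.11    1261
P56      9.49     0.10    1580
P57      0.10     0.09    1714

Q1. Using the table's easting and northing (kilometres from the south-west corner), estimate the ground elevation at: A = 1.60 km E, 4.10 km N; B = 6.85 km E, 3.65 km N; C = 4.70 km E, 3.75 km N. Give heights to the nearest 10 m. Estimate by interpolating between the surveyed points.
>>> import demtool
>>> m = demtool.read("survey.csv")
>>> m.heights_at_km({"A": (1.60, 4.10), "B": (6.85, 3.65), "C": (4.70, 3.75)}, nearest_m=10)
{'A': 1450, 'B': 1010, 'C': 1270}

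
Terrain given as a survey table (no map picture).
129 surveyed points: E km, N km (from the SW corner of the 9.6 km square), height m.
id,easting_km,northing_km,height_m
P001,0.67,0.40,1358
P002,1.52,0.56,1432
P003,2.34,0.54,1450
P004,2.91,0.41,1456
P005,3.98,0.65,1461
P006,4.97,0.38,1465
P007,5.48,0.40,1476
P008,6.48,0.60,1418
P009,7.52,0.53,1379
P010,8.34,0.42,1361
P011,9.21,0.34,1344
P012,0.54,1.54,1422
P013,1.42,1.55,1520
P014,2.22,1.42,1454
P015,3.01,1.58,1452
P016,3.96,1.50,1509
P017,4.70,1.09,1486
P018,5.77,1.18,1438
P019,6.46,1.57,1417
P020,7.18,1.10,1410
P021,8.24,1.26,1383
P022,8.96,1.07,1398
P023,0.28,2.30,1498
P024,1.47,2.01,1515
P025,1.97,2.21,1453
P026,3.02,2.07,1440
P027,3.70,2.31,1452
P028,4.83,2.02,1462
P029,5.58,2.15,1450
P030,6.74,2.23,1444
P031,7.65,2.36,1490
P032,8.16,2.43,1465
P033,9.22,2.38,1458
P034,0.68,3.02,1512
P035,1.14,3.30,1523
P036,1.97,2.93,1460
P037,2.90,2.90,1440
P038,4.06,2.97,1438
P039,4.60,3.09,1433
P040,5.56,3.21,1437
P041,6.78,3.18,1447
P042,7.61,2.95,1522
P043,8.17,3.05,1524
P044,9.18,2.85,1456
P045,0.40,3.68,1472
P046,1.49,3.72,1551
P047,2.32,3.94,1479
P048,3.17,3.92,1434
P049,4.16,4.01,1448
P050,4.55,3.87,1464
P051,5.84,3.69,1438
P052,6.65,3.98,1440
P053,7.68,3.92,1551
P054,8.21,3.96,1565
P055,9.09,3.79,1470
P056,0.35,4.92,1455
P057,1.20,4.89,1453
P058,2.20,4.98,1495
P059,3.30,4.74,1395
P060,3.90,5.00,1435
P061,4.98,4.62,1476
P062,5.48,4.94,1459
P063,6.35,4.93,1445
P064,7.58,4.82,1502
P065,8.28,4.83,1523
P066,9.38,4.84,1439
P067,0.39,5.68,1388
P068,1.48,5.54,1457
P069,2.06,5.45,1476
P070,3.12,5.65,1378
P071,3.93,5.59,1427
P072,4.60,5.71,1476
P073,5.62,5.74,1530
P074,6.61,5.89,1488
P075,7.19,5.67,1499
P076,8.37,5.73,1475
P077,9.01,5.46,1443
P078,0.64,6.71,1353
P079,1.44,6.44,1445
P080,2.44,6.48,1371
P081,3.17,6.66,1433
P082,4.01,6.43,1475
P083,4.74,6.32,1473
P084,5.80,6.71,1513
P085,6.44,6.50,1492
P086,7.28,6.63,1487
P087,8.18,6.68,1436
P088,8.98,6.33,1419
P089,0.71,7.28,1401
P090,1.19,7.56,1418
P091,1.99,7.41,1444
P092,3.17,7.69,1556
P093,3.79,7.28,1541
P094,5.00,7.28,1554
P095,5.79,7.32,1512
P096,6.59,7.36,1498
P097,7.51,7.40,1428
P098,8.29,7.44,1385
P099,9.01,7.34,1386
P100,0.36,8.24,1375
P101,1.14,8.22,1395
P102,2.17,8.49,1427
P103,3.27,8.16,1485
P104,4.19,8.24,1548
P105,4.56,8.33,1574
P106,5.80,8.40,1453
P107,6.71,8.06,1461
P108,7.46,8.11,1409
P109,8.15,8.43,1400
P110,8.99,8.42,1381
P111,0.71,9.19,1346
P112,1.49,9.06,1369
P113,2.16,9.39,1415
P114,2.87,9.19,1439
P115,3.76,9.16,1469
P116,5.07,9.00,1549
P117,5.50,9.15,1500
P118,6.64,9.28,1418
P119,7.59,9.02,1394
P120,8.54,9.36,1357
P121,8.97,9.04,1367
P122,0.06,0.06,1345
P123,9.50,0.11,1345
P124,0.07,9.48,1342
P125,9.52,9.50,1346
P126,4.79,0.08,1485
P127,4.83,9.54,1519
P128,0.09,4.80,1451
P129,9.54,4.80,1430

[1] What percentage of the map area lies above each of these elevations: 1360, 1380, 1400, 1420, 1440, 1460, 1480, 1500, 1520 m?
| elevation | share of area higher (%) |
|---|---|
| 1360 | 96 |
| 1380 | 89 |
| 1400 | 81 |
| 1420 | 73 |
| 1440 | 61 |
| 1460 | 40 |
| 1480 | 26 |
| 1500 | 16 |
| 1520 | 10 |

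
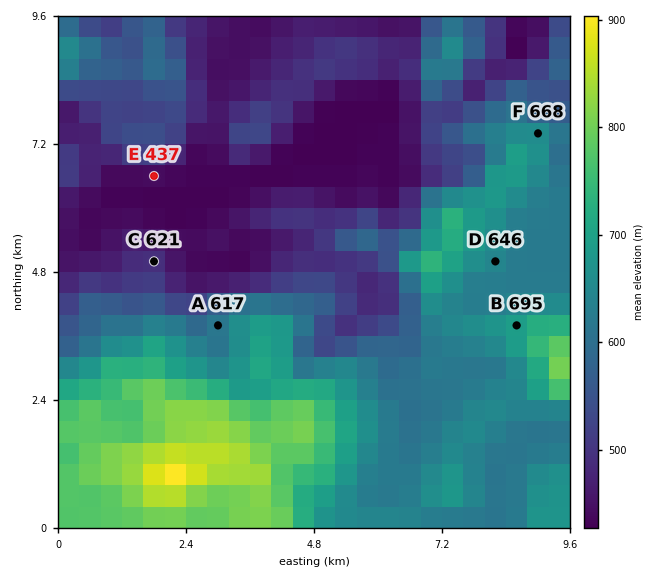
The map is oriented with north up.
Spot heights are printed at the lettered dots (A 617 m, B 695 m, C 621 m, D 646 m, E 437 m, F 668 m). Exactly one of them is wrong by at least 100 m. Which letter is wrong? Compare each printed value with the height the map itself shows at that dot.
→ C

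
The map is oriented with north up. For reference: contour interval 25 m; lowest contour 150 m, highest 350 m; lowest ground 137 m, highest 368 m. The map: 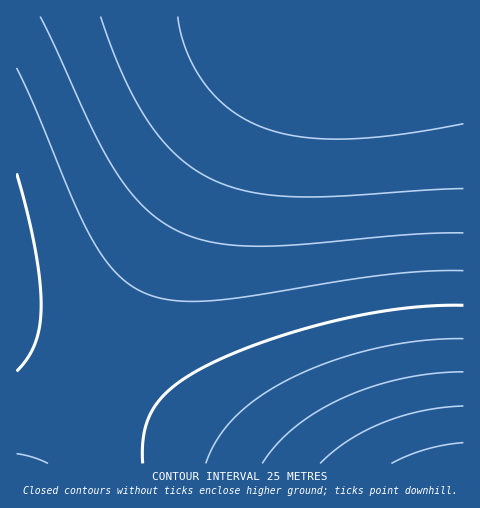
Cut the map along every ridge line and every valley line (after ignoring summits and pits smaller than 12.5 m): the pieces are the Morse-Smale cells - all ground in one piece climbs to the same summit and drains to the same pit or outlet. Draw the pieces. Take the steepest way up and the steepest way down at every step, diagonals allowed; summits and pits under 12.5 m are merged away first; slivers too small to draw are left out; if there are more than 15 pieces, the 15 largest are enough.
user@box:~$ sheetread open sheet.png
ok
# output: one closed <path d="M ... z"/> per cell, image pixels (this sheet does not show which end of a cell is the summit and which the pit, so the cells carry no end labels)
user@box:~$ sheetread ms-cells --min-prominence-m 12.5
<path d="M463 16l-147 0 0 9 4 11-11 1-12 6-22 20-28 38-24 38-58 100-73 142 156 83 215 0z"/><path d="M315 16l-299 1 1 326 75 36 92-173 63-105 22-31 23-24 14-8 14-2-3-5z"/><path d="M91 380l-43 84 199-1z"/><path d="M18 343l-2 0 0 120 31 1 44-83z"/>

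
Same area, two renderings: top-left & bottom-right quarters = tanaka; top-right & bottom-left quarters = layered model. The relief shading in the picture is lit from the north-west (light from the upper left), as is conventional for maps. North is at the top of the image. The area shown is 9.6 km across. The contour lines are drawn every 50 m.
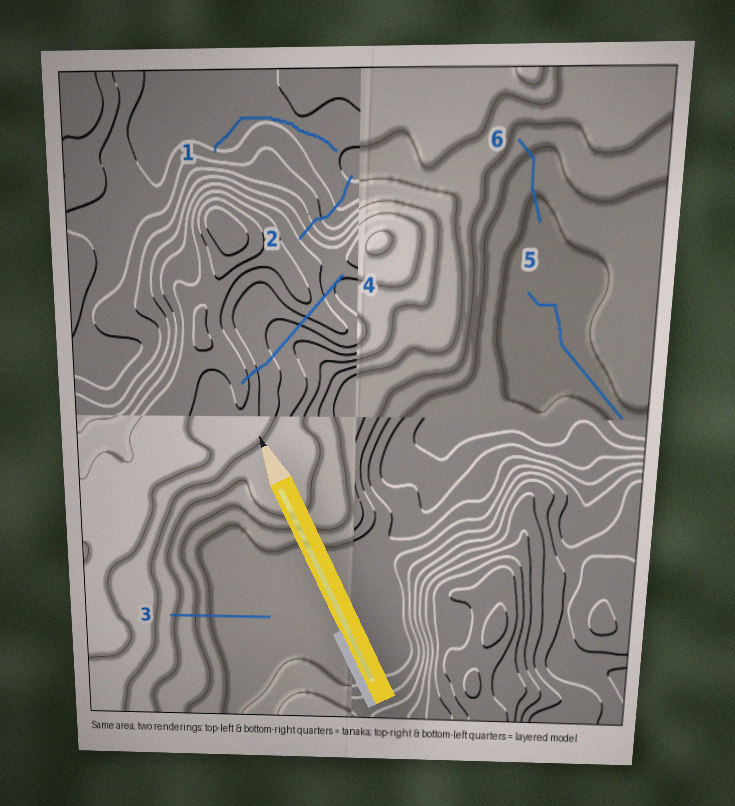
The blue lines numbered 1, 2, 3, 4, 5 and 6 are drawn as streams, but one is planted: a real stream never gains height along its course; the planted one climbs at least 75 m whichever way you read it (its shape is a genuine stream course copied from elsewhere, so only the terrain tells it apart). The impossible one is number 4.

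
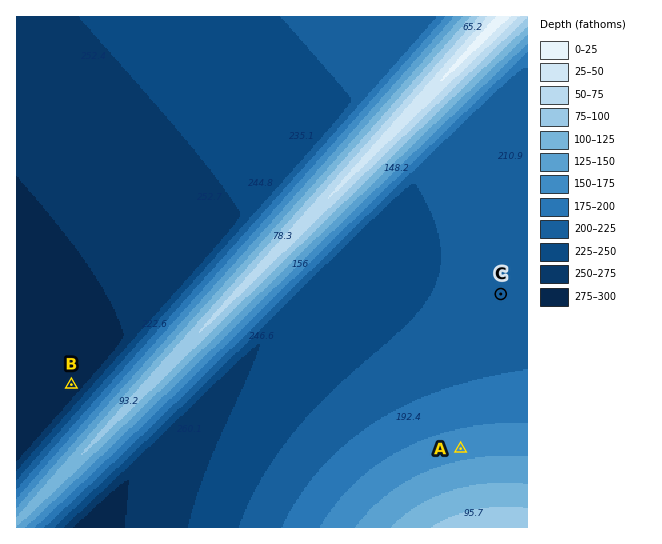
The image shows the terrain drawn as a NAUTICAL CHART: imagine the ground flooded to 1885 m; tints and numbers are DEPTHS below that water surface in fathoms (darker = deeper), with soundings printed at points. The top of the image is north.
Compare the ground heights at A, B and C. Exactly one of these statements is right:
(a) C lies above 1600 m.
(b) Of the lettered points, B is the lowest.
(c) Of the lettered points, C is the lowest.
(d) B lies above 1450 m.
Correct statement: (b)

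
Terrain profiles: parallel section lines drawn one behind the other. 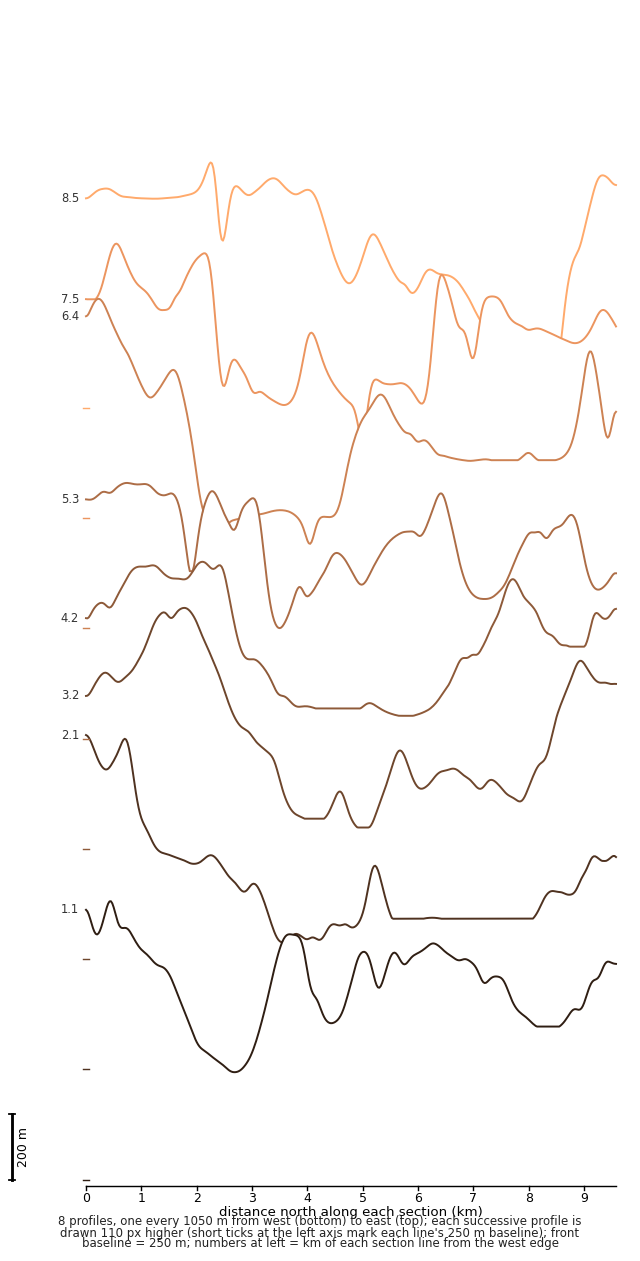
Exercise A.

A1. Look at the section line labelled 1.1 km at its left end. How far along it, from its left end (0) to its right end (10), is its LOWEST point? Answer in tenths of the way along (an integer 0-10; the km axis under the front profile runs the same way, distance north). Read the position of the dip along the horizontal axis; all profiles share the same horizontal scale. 3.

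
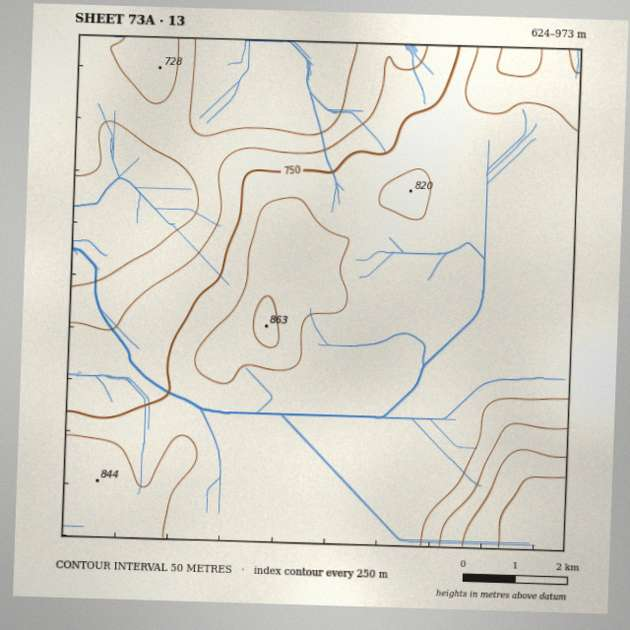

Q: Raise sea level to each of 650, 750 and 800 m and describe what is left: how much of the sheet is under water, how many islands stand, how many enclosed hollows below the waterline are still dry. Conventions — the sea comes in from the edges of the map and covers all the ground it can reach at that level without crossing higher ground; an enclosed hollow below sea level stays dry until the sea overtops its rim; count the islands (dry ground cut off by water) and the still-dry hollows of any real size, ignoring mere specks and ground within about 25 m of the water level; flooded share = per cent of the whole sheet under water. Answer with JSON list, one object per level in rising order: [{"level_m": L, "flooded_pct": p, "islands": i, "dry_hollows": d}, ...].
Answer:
[{"level_m": 650, "flooded_pct": 11, "islands": 0, "dry_hollows": 0}, {"level_m": 750, "flooded_pct": 31, "islands": 0, "dry_hollows": 0}, {"level_m": 800, "flooded_pct": 80, "islands": 1, "dry_hollows": 0}]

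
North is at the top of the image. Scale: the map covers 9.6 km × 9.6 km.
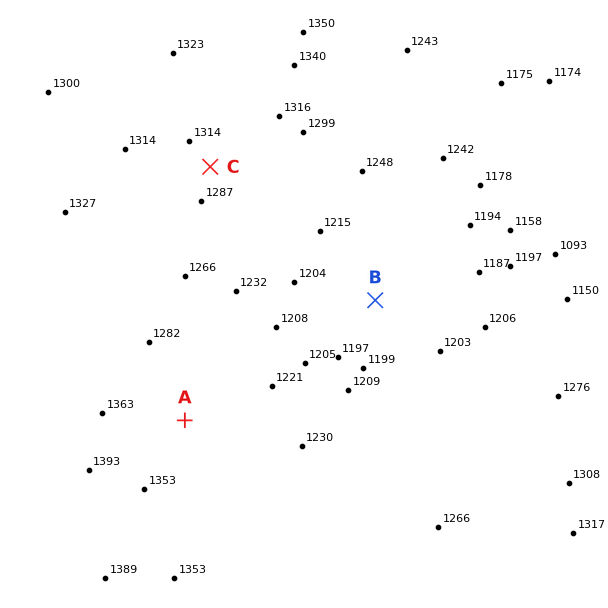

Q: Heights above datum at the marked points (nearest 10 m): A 1270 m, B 1180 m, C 1300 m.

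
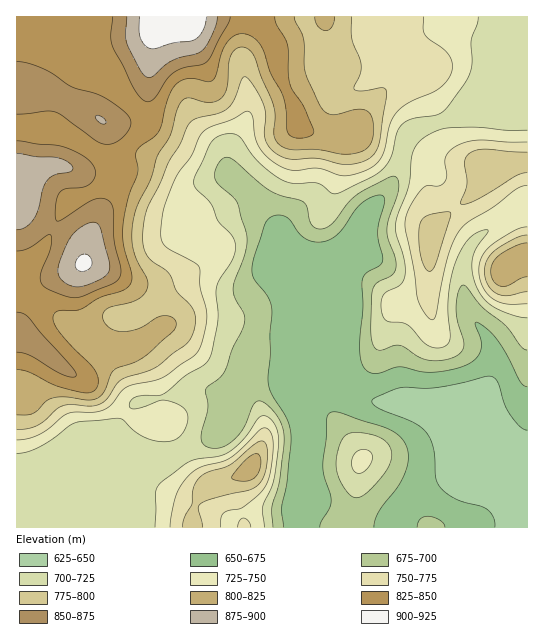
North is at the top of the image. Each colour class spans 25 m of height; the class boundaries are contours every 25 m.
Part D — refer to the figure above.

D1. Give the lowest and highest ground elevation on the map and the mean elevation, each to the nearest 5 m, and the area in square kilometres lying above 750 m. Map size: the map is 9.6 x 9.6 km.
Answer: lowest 645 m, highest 915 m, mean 750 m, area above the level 40.9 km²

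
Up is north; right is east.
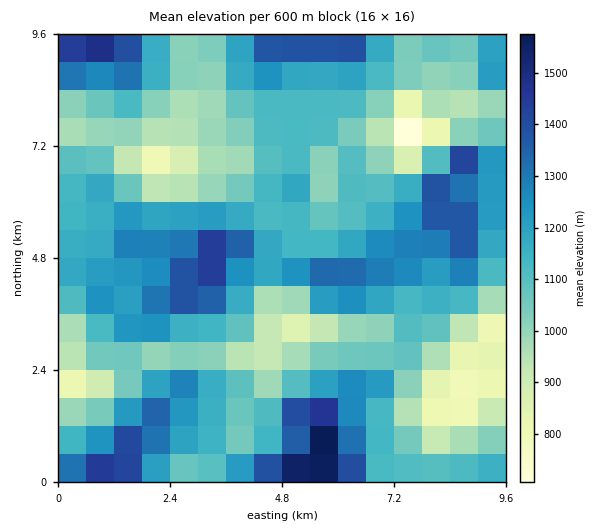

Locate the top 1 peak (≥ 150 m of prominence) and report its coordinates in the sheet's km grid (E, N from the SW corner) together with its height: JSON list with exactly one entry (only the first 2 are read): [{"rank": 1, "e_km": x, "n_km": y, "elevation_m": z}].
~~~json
[{"rank": 1, "e_km": 5.59, "n_km": 0.64, "elevation_m": 1612}]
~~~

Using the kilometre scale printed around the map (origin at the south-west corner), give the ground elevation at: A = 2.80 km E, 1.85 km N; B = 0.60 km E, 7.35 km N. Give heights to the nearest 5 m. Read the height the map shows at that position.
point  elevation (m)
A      1285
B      960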